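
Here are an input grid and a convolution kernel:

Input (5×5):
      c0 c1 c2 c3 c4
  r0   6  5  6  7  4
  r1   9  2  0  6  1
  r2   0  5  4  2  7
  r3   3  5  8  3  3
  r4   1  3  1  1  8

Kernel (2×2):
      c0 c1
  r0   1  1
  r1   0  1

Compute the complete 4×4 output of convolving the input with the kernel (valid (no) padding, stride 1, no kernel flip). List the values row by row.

Output[0,0]: The receptive field on the input at this output position is [6 5 / 9 2]. Elementwise product with the kernel and sum: 6·1 + 5·1 + 2·1.

13 11 19 12
16 6 8 14
10 17 9 12
11 14 12 14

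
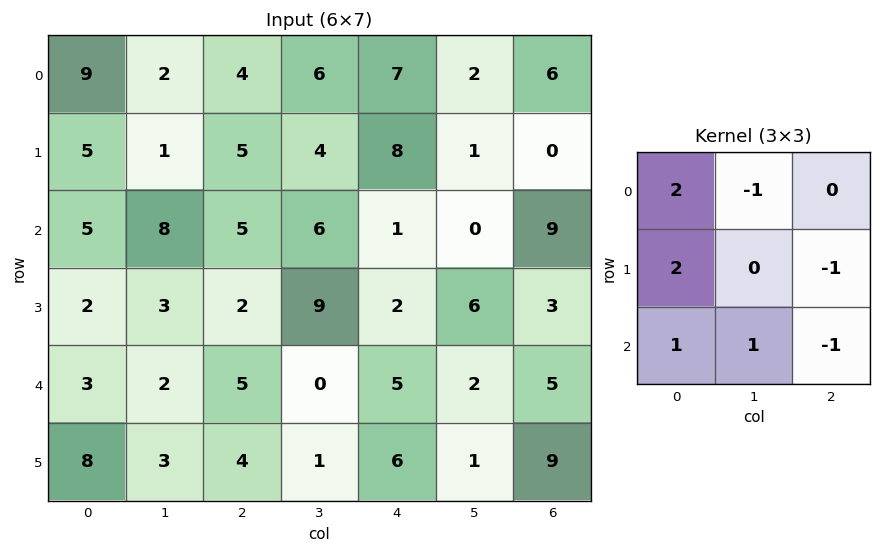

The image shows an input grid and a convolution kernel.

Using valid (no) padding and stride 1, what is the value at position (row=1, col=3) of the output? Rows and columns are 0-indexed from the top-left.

The receptive field on the input at this output position is [4 8 1 / 6 1 0 / 9 2 6]. Elementwise product with the kernel and sum: 4·2 + 8·-1 + 6·2 + 0·-1 + 9·1 + 2·1 + 6·-1.

17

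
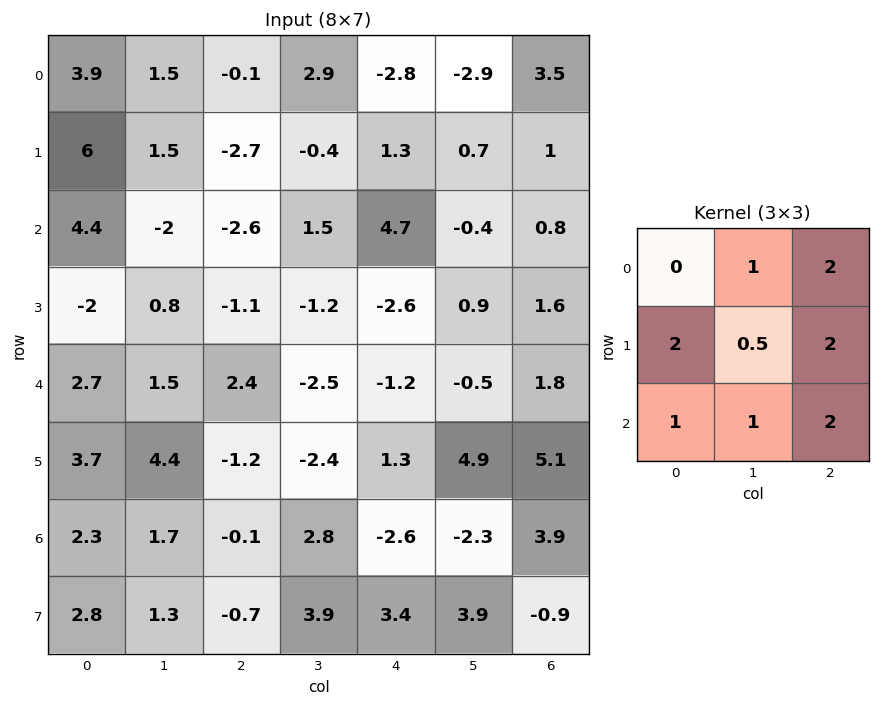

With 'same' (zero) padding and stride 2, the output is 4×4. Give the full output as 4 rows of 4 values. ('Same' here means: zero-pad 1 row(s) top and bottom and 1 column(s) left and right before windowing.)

Output[0,0]: The receptive field on the zero-padded input at this output position is [0 0 0 / 0 3.9 1.5 / 0 6 1.5]. Elementwise product with the kernel and sum: 0·1 + 0·2 + 0·2 + 3.9·0.5 + 1.5·2 + 0·1 + 6·1 + 1.5·2.
Output[0,1]: The receptive field on the zero-padded input at this output position is [0 0 0 / 1.5 -0.1 2.9 / 1.5 -2.7 -0.4]. Elementwise product with the kernel and sum: 0·1 + 0·2 + 1.5·2 + -0.1·0.5 + 2.9·2 + 1.5·1 + -2.7·1 + -0.4·2.

13.95 6.75 0.9 -2.35
6.8 -8.5 5.25 3.1
16.45 -5.9 1.3 11.5
22.45 11.35 25.9 5.45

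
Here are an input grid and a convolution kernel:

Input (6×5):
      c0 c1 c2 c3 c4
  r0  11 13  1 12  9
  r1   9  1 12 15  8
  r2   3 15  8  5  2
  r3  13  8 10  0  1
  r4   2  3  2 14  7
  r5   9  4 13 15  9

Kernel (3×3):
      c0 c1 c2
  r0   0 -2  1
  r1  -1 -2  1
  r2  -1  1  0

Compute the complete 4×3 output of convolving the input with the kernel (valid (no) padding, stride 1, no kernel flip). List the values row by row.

Output[0,0]: The receptive field on the input at this output position is [11 13 1 / 9 1 12 / 3 15 8]. Elementwise product with the kernel and sum: 13·-2 + 1·1 + 9·-1 + 1·-2 + 12·1 + 3·-1 + 15·1.

-12 -7 -52
-20 -33 -48
-40 -40 -5
-17 -4 -20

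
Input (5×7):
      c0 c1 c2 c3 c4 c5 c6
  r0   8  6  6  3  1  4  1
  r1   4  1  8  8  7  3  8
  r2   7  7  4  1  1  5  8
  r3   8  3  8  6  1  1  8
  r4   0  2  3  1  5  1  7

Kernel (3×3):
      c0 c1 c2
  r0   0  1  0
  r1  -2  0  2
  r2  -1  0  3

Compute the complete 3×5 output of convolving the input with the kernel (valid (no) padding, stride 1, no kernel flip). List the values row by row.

Output[0,0]: The receptive field on the input at this output position is [8 6 6 / 4 1 8 / 7 7 4]. Elementwise product with the kernel and sum: 6·1 + 4·-2 + 8·2 + 7·-1 + 4·3.

19 16 0 5 29
11 11 -3 12 40
16 11 -1 -7 35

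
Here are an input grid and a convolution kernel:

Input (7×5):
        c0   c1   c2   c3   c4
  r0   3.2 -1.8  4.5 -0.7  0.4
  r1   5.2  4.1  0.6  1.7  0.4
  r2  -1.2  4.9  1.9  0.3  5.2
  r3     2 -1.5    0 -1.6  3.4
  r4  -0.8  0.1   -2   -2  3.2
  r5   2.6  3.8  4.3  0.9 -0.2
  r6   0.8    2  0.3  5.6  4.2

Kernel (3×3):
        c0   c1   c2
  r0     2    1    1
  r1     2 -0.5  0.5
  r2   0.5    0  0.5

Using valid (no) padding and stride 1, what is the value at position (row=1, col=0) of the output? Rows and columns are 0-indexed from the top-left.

The receptive field on the input at this output position is [5.2 4.1 0.6 / -1.2 4.9 1.9 / 2 -1.5 0]. Elementwise product with the kernel and sum: 5.2·2 + 4.1·1 + 0.6·1 + -1.2·2 + 4.9·-0.5 + 1.9·0.5 + 2·0.5 + 0·0.5.

12.2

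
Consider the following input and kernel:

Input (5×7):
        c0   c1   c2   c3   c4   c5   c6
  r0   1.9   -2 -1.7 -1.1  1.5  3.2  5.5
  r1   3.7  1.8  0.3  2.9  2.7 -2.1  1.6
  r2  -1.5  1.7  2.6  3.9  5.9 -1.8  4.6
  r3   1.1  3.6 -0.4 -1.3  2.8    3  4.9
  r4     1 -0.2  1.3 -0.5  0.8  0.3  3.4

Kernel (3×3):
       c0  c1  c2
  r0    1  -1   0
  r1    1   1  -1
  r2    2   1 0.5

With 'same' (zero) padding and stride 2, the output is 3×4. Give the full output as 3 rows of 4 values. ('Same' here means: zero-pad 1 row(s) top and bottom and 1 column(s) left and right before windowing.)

Output[0,0]: The receptive field on the zero-padded input at this output position is [0 0 0 / 0 1.9 -2 / 0 3.7 1.8]. Elementwise product with the kernel and sum: 0·1 + 0·-1 + 0·1 + 1.9·1 + -2·-1 + 0·2 + 3.7·1 + 1.8·0.5.

8.5 2.75 4.65 6.1
-4 8.05 13.5 10
0.1 5.6 -4.1 1.8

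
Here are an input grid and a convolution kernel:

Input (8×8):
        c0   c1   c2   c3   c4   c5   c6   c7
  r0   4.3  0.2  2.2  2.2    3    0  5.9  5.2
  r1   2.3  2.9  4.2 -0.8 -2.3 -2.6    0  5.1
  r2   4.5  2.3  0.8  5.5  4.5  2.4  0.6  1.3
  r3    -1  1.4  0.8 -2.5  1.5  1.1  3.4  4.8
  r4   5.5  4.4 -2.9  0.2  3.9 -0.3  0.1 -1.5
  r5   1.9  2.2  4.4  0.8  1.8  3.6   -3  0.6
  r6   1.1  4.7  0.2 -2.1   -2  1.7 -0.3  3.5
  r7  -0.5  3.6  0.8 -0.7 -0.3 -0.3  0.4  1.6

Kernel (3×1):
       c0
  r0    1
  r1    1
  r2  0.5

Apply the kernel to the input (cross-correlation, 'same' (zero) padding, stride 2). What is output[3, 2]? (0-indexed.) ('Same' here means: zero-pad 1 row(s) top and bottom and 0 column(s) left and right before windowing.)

-0.35

The receptive field on the zero-padded input at this output position is [1.8 / -2 / -0.3]. Elementwise product with the kernel and sum: 1.8·1 + -2·1 + -0.3·0.5.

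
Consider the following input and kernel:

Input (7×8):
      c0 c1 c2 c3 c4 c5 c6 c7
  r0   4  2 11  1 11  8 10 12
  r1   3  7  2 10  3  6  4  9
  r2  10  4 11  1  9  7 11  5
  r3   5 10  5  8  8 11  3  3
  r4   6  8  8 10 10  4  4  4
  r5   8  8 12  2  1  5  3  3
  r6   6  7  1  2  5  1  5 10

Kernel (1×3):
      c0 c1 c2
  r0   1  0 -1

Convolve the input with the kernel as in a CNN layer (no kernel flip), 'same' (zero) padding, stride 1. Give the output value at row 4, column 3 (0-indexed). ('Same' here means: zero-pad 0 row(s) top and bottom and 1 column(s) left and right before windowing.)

-2

The receptive field on the zero-padded input at this output position is [8 10 10]. Elementwise product with the kernel and sum: 8·1 + 10·-1.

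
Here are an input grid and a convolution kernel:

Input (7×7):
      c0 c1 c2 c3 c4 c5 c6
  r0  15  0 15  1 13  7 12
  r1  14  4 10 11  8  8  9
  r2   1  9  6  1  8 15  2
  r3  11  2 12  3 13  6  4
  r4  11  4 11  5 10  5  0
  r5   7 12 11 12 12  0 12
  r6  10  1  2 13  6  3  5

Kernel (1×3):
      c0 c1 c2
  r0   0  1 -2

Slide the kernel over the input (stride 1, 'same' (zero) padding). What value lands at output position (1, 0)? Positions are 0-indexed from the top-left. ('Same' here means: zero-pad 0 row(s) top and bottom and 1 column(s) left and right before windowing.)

6

The receptive field on the zero-padded input at this output position is [0 14 4]. Elementwise product with the kernel and sum: 14·1 + 4·-2.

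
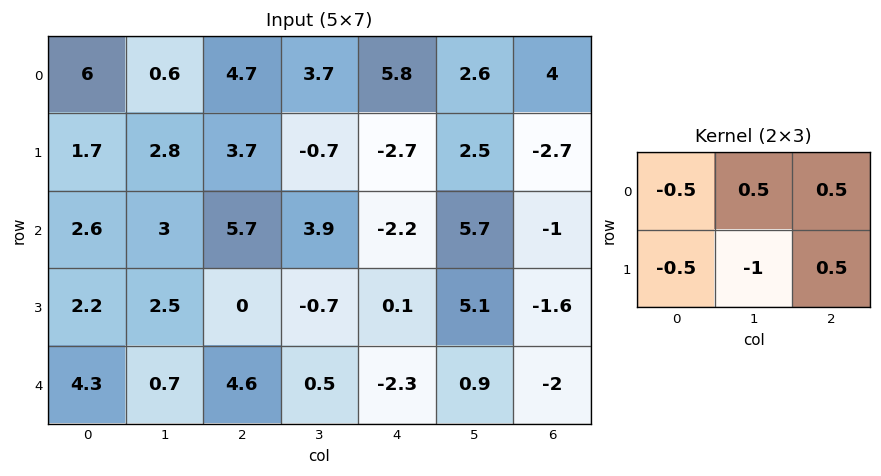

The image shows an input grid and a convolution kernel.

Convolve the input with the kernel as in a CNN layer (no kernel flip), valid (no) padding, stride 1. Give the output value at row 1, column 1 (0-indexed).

The receptive field on the input at this output position is [2.8 3.7 -0.7 / 3 5.7 3.9]. Elementwise product with the kernel and sum: 2.8·-0.5 + 3.7·0.5 + -0.7·0.5 + 3·-0.5 + 5.7·-1 + 3.9·0.5.

-5.15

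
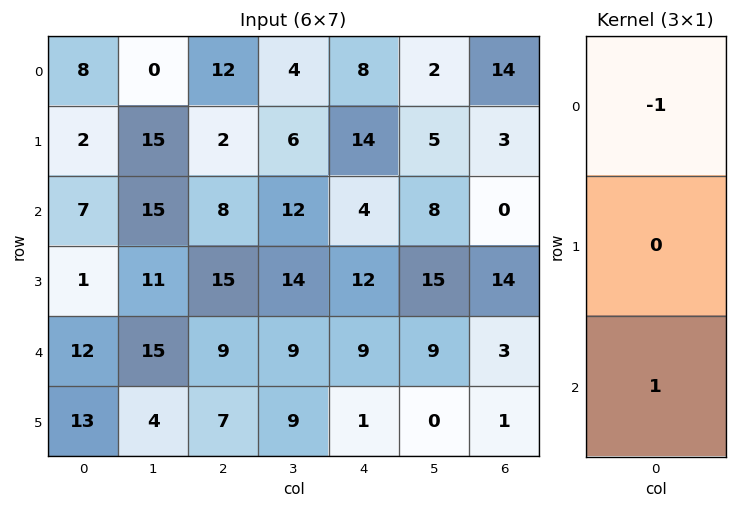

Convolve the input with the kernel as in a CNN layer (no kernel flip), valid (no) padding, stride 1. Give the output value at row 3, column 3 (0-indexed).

The receptive field on the input at this output position is [14 / 9 / 9]. Elementwise product with the kernel and sum: 14·-1 + 9·1.

-5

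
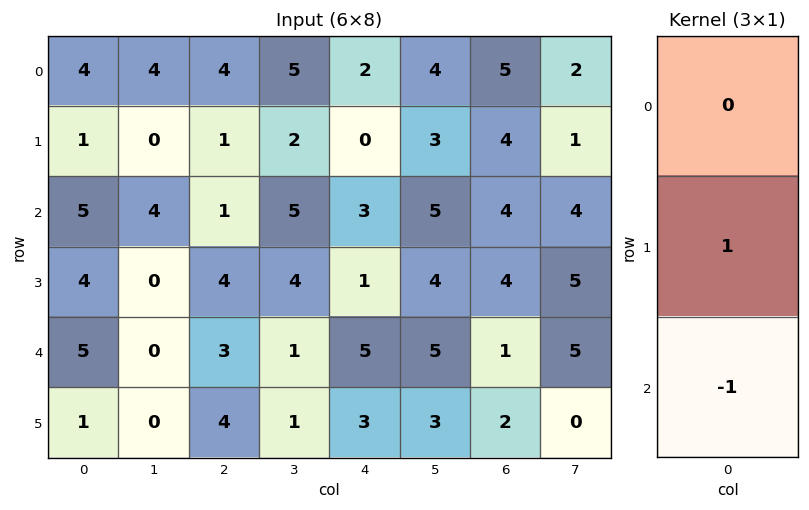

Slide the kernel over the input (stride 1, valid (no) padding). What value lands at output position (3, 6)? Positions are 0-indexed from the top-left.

The receptive field on the input at this output position is [4 / 1 / 2]. Elementwise product with the kernel and sum: 1·1 + 2·-1.

-1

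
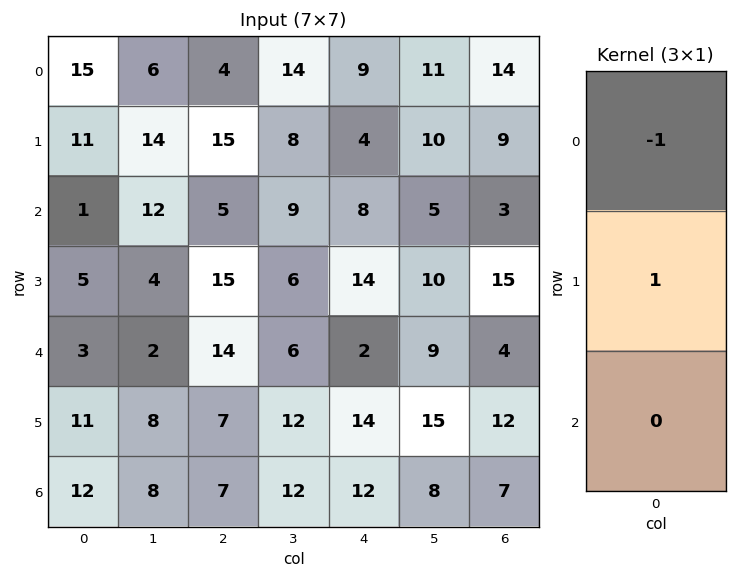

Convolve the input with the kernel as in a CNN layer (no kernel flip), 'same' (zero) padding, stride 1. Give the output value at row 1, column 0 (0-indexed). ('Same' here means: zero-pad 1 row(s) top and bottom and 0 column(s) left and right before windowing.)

-4

The receptive field on the zero-padded input at this output position is [15 / 11 / 1]. Elementwise product with the kernel and sum: 15·-1 + 11·1.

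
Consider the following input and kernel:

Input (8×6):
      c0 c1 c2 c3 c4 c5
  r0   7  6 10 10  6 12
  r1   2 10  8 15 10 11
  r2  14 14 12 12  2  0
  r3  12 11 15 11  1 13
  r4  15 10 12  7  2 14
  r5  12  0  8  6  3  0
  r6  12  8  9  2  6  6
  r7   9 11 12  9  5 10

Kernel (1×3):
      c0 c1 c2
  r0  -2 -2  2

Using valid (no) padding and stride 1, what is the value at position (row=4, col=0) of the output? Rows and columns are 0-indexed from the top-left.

-26

The receptive field on the input at this output position is [15 10 12]. Elementwise product with the kernel and sum: 15·-2 + 10·-2 + 12·2.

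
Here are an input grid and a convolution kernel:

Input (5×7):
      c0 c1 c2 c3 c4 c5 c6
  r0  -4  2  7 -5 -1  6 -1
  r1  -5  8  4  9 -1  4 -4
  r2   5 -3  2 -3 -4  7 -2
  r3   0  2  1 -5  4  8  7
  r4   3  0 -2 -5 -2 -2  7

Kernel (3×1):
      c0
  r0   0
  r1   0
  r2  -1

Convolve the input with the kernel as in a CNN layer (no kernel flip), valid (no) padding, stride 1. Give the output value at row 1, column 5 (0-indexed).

-8

The receptive field on the input at this output position is [4 / 7 / 8]. Elementwise product with the kernel and sum: 8·-1.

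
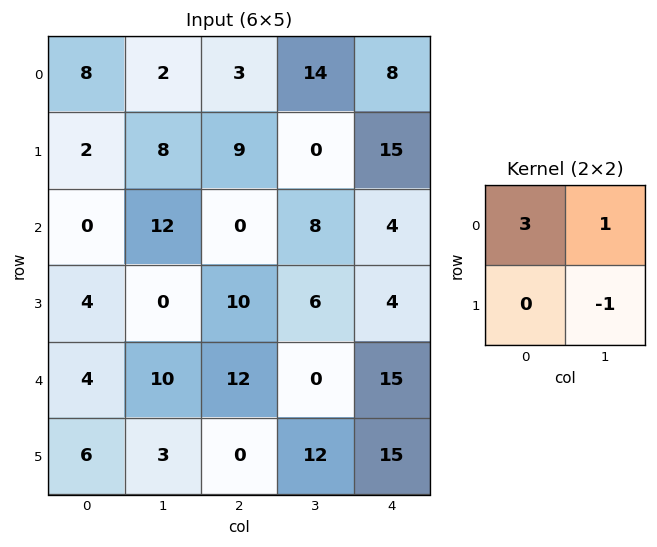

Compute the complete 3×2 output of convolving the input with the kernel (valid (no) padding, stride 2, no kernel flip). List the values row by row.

18 23
12 2
19 24

Output[0,0]: The receptive field on the input at this output position is [8 2 / 2 8]. Elementwise product with the kernel and sum: 8·3 + 2·1 + 8·-1.
Output[0,1]: The receptive field on the input at this output position is [3 14 / 9 0]. Elementwise product with the kernel and sum: 3·3 + 14·1 + 0·-1.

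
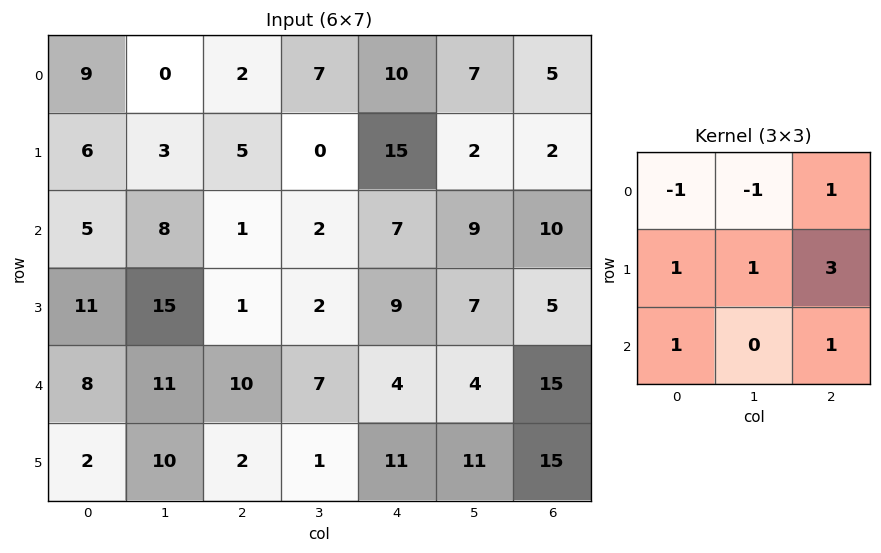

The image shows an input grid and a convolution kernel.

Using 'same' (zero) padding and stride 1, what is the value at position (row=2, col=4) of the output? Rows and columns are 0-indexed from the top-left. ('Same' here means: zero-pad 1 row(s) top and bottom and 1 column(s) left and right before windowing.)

The receptive field on the zero-padded input at this output position is [0 15 2 / 2 7 9 / 2 9 7]. Elementwise product with the kernel and sum: 0·-1 + 15·-1 + 2·1 + 2·1 + 7·1 + 9·3 + 2·1 + 7·1.

32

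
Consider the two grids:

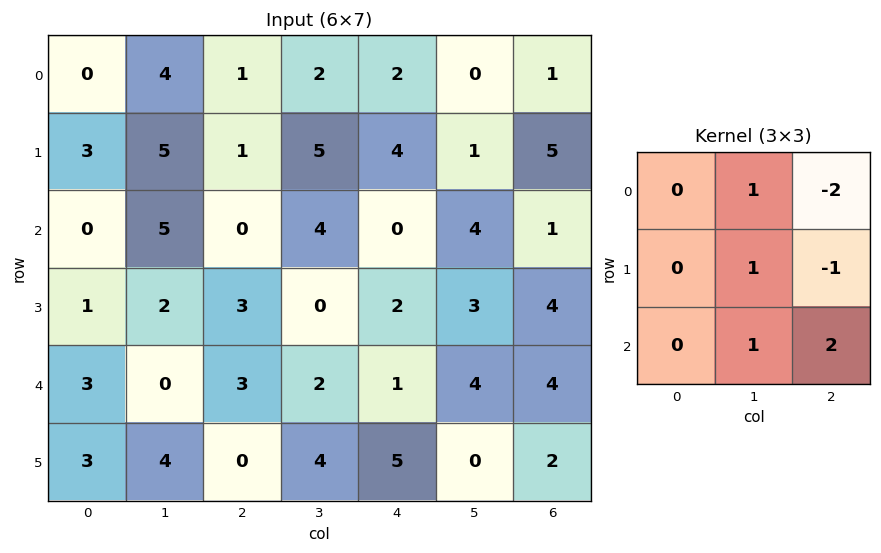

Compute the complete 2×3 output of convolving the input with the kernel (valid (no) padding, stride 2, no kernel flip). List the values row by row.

Output[0,0]: The receptive field on the input at this output position is [0 4 1 / 3 5 1 / 0 5 0]. Elementwise product with the kernel and sum: 4·1 + 1·-2 + 5·1 + 1·-1 + 5·1 + 0·2.

11 3 0
10 6 13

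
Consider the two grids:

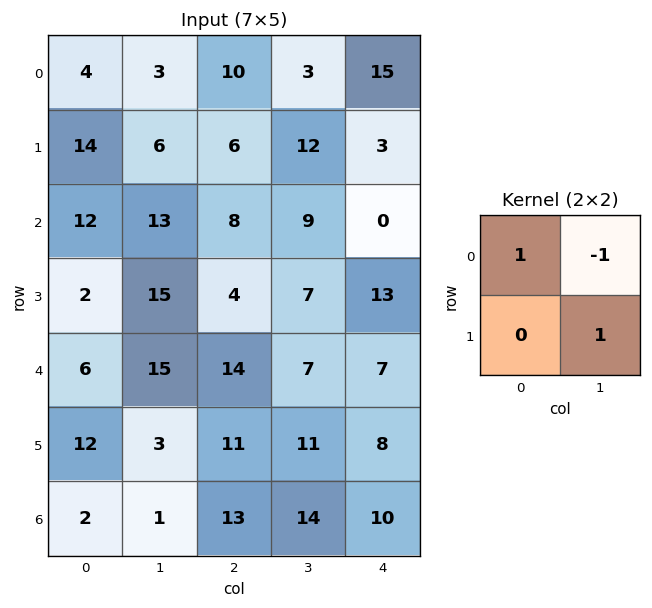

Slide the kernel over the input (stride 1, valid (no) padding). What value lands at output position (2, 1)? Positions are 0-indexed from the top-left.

9

The receptive field on the input at this output position is [13 8 / 15 4]. Elementwise product with the kernel and sum: 13·1 + 8·-1 + 4·1.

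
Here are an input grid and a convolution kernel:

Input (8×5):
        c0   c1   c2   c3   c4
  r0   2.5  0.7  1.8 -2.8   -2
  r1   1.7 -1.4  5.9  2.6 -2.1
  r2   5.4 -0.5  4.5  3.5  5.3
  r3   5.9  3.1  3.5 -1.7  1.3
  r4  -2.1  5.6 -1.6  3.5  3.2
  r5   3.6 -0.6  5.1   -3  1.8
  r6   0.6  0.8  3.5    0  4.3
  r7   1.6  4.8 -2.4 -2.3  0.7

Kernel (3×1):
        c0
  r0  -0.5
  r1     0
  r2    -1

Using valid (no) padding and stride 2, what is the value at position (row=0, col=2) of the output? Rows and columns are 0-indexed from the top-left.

-4.3

The receptive field on the input at this output position is [-2 / -2.1 / 5.3]. Elementwise product with the kernel and sum: -2·-0.5 + 5.3·-1.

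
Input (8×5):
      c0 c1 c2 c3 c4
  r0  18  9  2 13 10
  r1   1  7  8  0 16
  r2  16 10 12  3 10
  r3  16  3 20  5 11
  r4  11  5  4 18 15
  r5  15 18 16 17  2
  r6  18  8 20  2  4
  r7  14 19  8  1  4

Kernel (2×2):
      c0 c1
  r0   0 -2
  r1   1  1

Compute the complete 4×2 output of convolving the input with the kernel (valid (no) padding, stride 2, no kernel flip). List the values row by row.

-10 -18
-1 19
23 -3
17 5

Output[0,0]: The receptive field on the input at this output position is [18 9 / 1 7]. Elementwise product with the kernel and sum: 9·-2 + 1·1 + 7·1.
Output[0,1]: The receptive field on the input at this output position is [2 13 / 8 0]. Elementwise product with the kernel and sum: 13·-2 + 8·1 + 0·1.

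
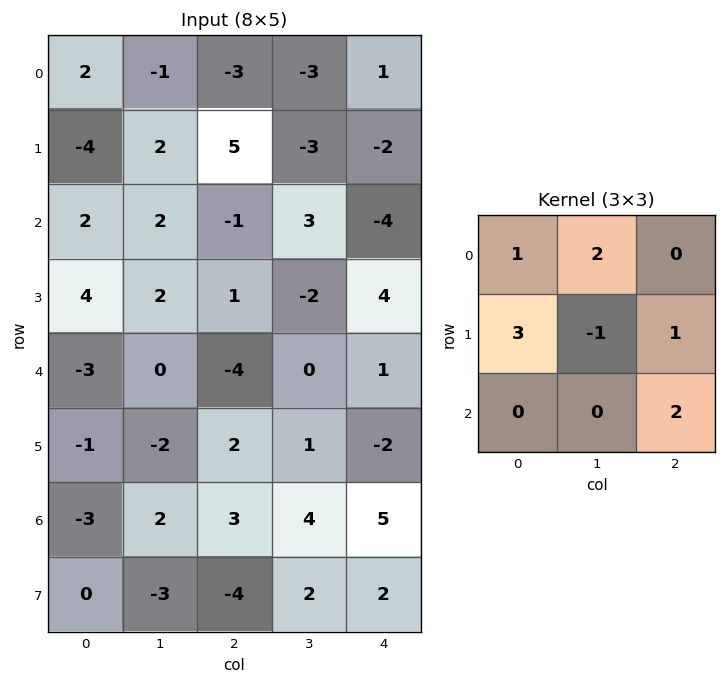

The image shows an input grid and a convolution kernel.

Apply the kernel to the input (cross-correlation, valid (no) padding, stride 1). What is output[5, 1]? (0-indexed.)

13

The receptive field on the input at this output position is [-2 2 1 / 2 3 4 / -3 -4 2]. Elementwise product with the kernel and sum: -2·1 + 2·2 + 2·3 + 3·-1 + 4·1 + 2·2.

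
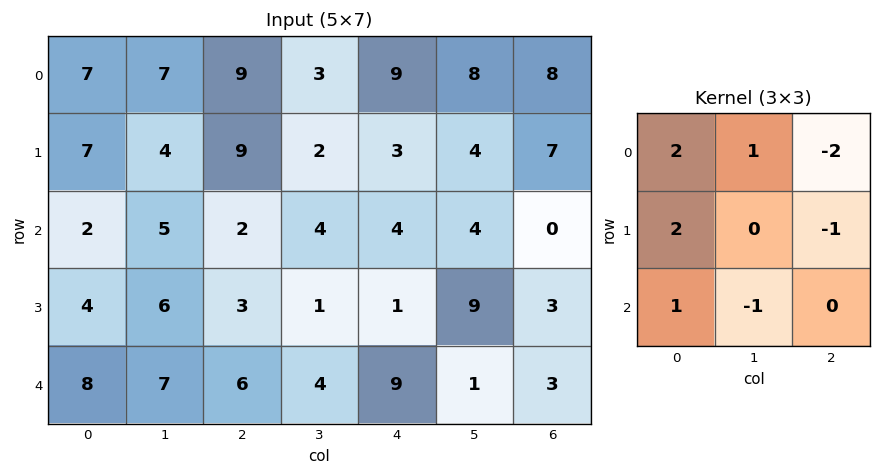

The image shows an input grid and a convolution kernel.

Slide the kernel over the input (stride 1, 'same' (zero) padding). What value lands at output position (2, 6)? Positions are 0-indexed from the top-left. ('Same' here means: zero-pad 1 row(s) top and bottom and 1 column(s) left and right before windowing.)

The receptive field on the zero-padded input at this output position is [4 7 0 / 4 0 0 / 9 3 0]. Elementwise product with the kernel and sum: 4·2 + 7·1 + 0·-2 + 4·2 + 0·-1 + 9·1 + 3·-1.

29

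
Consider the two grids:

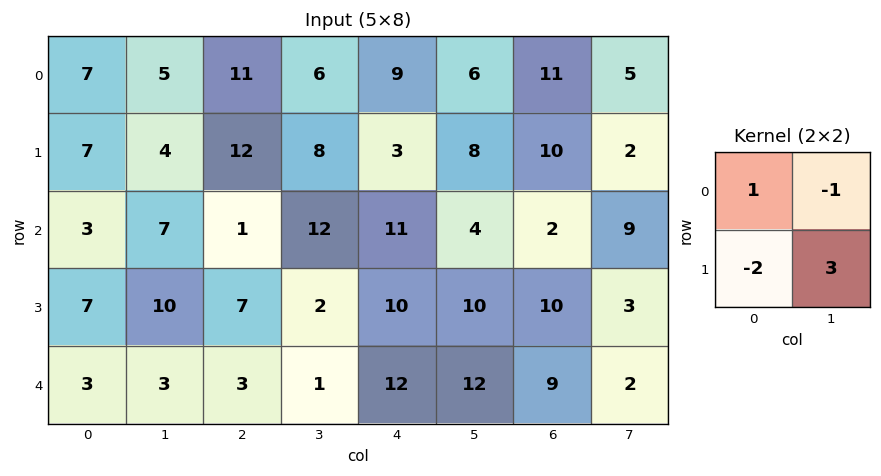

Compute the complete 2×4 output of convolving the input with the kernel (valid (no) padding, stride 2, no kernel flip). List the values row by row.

0 5 21 -8
12 -19 17 -18

Output[0,0]: The receptive field on the input at this output position is [7 5 / 7 4]. Elementwise product with the kernel and sum: 7·1 + 5·-1 + 7·-2 + 4·3.
Output[0,1]: The receptive field on the input at this output position is [11 6 / 12 8]. Elementwise product with the kernel and sum: 11·1 + 6·-1 + 12·-2 + 8·3.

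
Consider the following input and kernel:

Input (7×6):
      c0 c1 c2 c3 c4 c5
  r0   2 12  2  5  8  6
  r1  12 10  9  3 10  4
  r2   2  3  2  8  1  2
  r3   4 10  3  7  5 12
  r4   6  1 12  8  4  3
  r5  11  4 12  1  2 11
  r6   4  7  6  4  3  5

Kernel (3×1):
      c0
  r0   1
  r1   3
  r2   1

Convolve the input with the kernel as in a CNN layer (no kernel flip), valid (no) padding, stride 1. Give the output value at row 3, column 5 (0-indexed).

The receptive field on the input at this output position is [12 / 3 / 11]. Elementwise product with the kernel and sum: 12·1 + 3·3 + 11·1.

32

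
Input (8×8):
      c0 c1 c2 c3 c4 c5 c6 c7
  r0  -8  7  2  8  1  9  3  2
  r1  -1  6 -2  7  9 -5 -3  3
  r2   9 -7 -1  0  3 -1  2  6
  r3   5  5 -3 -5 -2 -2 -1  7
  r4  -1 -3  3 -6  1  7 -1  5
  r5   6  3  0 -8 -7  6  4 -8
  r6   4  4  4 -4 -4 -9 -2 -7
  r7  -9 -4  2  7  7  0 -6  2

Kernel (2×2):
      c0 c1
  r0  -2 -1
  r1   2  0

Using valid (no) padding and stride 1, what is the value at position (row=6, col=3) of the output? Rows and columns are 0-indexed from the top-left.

The receptive field on the input at this output position is [-4 -4 / 7 7]. Elementwise product with the kernel and sum: -4·-2 + -4·-1 + 7·2.

26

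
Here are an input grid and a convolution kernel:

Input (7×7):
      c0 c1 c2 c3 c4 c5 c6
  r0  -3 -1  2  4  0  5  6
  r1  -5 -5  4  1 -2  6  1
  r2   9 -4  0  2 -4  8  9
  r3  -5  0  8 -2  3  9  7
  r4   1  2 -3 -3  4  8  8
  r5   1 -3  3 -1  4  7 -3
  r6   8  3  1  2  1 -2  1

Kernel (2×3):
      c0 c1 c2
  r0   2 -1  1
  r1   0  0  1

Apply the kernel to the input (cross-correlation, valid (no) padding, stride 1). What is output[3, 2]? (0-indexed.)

The receptive field on the input at this output position is [8 -2 3 / -3 -3 4]. Elementwise product with the kernel and sum: 8·2 + -2·-1 + 3·1 + 4·1.

25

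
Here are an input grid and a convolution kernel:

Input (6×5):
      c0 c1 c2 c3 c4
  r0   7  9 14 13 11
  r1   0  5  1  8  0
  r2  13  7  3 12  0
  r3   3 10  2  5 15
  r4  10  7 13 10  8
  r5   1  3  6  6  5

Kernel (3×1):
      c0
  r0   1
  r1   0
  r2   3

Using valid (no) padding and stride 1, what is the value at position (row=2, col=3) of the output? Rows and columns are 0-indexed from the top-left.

The receptive field on the input at this output position is [12 / 5 / 10]. Elementwise product with the kernel and sum: 12·1 + 10·3.

42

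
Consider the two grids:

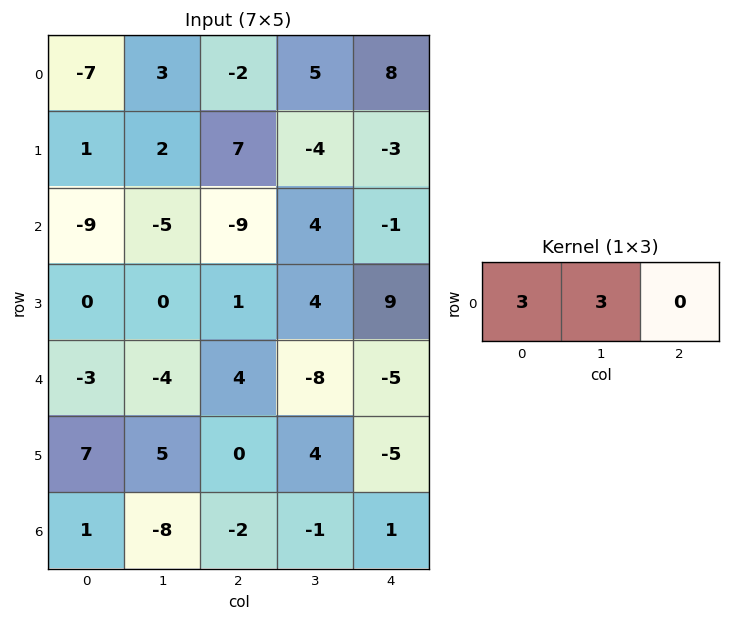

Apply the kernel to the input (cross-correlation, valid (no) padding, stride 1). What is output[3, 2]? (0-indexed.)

The receptive field on the input at this output position is [1 4 9]. Elementwise product with the kernel and sum: 1·3 + 4·3.

15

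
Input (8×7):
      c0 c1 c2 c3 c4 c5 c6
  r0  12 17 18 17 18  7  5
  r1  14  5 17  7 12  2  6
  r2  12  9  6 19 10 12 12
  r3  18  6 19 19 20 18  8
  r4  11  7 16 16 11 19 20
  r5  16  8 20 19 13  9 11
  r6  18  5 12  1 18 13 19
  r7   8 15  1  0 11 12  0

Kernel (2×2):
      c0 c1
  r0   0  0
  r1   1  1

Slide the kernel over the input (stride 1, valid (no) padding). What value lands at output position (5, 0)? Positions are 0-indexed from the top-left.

The receptive field on the input at this output position is [16 8 / 18 5]. Elementwise product with the kernel and sum: 18·1 + 5·1.

23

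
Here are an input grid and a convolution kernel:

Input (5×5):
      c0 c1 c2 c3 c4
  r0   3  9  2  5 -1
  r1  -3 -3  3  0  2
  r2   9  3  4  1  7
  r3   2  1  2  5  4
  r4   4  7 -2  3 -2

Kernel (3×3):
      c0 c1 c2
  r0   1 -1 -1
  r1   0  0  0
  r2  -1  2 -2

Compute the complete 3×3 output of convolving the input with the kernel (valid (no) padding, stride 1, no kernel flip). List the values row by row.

Output[0,0]: The receptive field on the input at this output position is [3 9 2 / -3 -3 3 / 9 3 4]. Elementwise product with the kernel and sum: 3·1 + 9·-1 + 2·-1 + 9·-1 + 3·2 + 4·-2.

-19 5 -18
-7 -13 1
16 -19 8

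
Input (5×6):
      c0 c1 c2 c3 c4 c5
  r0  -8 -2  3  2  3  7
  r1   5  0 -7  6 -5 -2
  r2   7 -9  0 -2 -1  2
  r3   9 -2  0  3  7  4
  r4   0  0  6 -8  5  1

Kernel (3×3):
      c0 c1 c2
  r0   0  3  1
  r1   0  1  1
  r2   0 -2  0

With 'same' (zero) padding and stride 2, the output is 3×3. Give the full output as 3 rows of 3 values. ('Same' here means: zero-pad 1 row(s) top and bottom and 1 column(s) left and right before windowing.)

Output[0,0]: The receptive field on the zero-padded input at this output position is [0 0 0 / 0 -8 -2 / 0 5 0]. Elementwise product with the kernel and sum: 0·3 + 0·1 + -8·1 + -2·1 + 5·-2.
Output[0,1]: The receptive field on the zero-padded input at this output position is [0 0 0 / -2 3 2 / 0 -7 6]. Elementwise product with the kernel and sum: 0·3 + 0·1 + 3·1 + 2·1 + -7·-2.

-20 19 20
-5 -17 -30
25 1 31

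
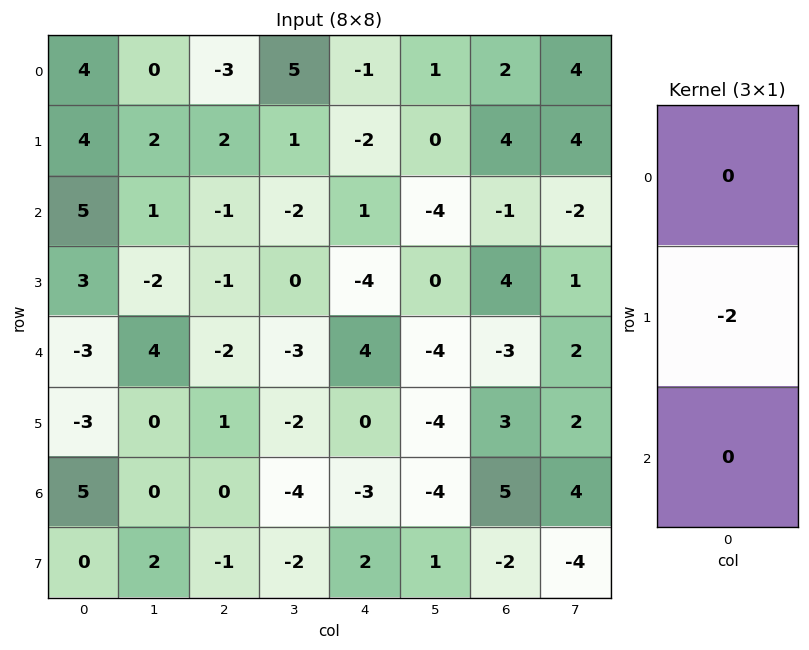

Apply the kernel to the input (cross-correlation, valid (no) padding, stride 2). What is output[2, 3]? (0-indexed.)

The receptive field on the input at this output position is [-3 / 3 / 5]. Elementwise product with the kernel and sum: 3·-2.

-6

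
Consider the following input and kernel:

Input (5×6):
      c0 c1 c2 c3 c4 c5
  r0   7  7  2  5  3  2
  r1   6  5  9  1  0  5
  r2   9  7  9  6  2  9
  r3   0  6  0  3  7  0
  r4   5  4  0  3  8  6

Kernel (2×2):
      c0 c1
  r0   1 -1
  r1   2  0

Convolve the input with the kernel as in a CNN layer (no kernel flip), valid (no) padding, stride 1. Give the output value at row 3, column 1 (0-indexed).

14

The receptive field on the input at this output position is [6 0 / 4 0]. Elementwise product with the kernel and sum: 6·1 + 0·-1 + 4·2.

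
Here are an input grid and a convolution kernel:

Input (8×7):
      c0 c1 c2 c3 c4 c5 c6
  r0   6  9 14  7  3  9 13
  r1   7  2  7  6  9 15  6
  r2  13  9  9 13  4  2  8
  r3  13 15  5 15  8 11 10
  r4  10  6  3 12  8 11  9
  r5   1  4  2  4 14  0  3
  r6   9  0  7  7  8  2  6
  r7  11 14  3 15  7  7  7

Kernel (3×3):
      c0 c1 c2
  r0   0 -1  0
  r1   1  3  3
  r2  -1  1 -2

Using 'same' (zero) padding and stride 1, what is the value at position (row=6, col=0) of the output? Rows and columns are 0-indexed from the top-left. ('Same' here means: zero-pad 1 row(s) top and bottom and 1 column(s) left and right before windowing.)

The receptive field on the zero-padded input at this output position is [0 1 4 / 0 9 0 / 0 11 14]. Elementwise product with the kernel and sum: 1·-1 + 0·1 + 9·3 + 0·3 + 0·-1 + 11·1 + 14·-2.

9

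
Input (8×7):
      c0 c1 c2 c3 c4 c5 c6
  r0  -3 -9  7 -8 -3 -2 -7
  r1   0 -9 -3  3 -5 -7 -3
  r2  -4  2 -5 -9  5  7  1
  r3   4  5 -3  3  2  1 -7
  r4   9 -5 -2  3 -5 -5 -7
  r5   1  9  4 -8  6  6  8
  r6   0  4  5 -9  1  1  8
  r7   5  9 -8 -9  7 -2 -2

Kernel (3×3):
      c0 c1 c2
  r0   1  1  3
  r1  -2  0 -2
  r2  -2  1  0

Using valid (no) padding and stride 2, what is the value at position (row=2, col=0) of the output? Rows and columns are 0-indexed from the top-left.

The receptive field on the input at this output position is [9 -5 -2 / 1 9 4 / 0 4 5]. Elementwise product with the kernel and sum: 9·1 + -5·1 + -2·3 + 1·-2 + 4·-2 + 0·-2 + 4·1.

-8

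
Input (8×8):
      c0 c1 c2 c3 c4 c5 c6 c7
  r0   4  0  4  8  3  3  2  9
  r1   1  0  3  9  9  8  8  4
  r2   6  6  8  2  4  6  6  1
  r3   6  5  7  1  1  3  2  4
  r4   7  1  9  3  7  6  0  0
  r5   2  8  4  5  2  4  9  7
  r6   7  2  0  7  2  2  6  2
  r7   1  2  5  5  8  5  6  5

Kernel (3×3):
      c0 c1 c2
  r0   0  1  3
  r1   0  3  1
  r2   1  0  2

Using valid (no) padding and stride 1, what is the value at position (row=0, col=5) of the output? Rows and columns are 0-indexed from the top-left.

65

The receptive field on the input at this output position is [3 2 9 / 8 8 4 / 6 6 1]. Elementwise product with the kernel and sum: 2·1 + 9·3 + 8·3 + 4·1 + 6·1 + 1·2.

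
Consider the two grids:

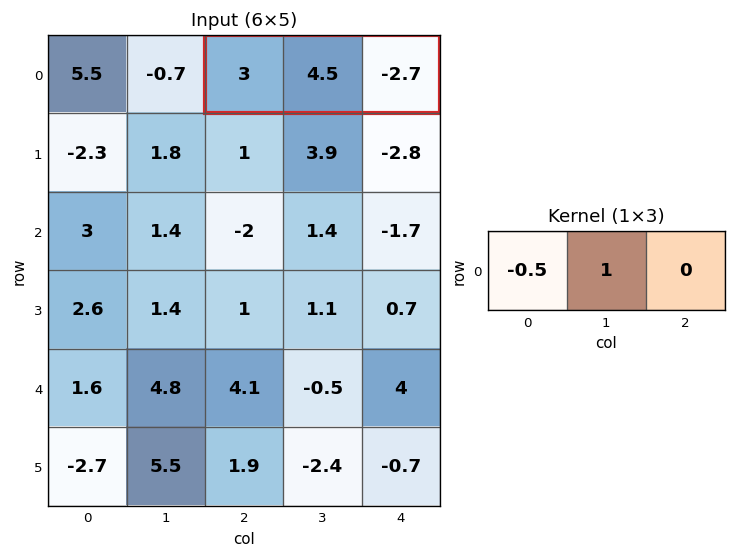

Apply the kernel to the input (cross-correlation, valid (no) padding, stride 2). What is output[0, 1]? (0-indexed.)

3

The receptive field on the input at this output position is [3 4.5 -2.7]. Elementwise product with the kernel and sum: 3·-0.5 + 4.5·1.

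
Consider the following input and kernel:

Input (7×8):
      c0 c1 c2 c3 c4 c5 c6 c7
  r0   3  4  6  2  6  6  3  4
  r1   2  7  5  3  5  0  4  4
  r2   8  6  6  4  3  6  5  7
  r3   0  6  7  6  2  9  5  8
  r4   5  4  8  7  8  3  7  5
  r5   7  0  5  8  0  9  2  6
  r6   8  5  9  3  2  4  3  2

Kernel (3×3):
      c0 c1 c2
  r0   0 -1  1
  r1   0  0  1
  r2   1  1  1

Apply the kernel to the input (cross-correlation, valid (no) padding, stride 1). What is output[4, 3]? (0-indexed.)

The receptive field on the input at this output position is [7 8 3 / 8 0 9 / 3 2 4]. Elementwise product with the kernel and sum: 8·-1 + 3·1 + 9·1 + 3·1 + 2·1 + 4·1.

13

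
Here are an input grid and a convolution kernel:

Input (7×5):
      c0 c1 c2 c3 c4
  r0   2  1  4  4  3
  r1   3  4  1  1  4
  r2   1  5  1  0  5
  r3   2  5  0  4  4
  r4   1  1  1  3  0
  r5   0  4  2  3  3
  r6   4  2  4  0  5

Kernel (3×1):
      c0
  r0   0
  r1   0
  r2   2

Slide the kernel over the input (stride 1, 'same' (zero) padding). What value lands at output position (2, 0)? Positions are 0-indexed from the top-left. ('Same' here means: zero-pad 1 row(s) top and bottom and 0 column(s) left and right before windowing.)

4

The receptive field on the zero-padded input at this output position is [3 / 1 / 2]. Elementwise product with the kernel and sum: 2·2.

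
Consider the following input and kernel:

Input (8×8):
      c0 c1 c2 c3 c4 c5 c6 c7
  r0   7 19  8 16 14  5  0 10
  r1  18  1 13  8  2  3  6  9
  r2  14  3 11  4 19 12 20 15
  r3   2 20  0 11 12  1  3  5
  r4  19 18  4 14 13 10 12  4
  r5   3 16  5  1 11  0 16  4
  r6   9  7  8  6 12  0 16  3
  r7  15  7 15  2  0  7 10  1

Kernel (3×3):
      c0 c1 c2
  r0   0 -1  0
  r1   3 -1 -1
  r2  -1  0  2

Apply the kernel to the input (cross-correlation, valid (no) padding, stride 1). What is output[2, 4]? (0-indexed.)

The receptive field on the input at this output position is [19 12 20 / 12 1 3 / 13 10 12]. Elementwise product with the kernel and sum: 12·-1 + 12·3 + 1·-1 + 3·-1 + 13·-1 + 12·2.

31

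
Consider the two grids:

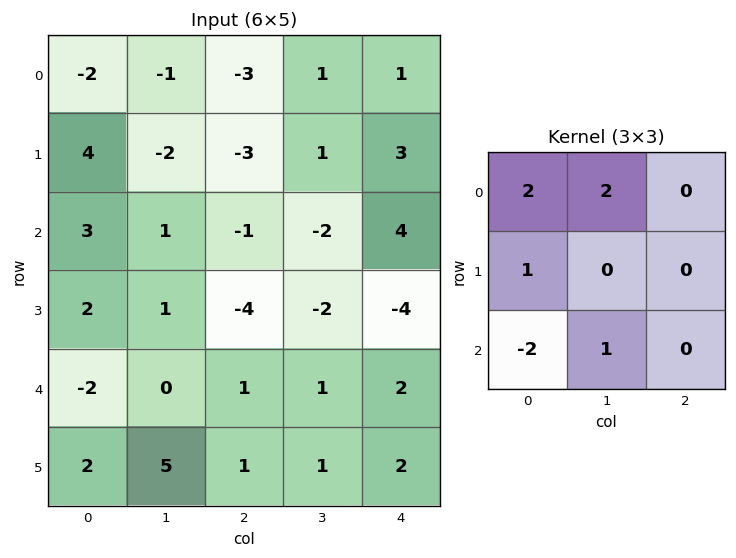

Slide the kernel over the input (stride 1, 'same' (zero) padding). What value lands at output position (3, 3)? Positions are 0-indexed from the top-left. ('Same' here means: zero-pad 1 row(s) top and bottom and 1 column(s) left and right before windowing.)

The receptive field on the zero-padded input at this output position is [-1 -2 4 / -4 -2 -4 / 1 1 2]. Elementwise product with the kernel and sum: -1·2 + -2·2 + -4·1 + 1·-2 + 1·1.

-11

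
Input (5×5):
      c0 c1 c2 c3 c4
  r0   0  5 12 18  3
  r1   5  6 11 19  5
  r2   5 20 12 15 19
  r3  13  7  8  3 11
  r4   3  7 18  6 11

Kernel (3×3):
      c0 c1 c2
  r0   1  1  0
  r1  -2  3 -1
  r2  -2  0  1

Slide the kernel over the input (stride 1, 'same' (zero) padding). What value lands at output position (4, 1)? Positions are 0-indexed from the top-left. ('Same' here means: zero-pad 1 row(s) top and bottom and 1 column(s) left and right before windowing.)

17

The receptive field on the zero-padded input at this output position is [13 7 8 / 3 7 18 / 0 0 0]. Elementwise product with the kernel and sum: 13·1 + 7·1 + 3·-2 + 7·3 + 18·-1 + 0·-2 + 0·1.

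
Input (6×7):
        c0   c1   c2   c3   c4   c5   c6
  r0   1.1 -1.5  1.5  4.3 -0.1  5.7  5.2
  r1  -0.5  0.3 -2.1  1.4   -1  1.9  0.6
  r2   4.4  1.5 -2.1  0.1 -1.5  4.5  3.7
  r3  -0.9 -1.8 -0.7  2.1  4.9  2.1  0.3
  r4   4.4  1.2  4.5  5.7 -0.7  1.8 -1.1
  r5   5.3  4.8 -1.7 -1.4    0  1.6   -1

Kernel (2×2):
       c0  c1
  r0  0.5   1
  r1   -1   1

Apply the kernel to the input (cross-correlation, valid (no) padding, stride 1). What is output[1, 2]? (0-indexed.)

The receptive field on the input at this output position is [-2.1 1.4 / -2.1 0.1]. Elementwise product with the kernel and sum: -2.1·0.5 + 1.4·1 + -2.1·-1 + 0.1·1.

2.55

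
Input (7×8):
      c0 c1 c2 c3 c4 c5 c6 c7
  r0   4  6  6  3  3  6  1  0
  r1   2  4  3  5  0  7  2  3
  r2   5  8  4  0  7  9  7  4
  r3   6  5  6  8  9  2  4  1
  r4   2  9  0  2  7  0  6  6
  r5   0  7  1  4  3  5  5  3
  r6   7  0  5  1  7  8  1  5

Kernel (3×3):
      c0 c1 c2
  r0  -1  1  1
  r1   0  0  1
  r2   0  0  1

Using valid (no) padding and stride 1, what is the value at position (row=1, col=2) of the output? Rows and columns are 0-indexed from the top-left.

The receptive field on the input at this output position is [3 5 0 / 4 0 7 / 6 8 9]. Elementwise product with the kernel and sum: 3·-1 + 5·1 + 0·1 + 7·1 + 9·1.

18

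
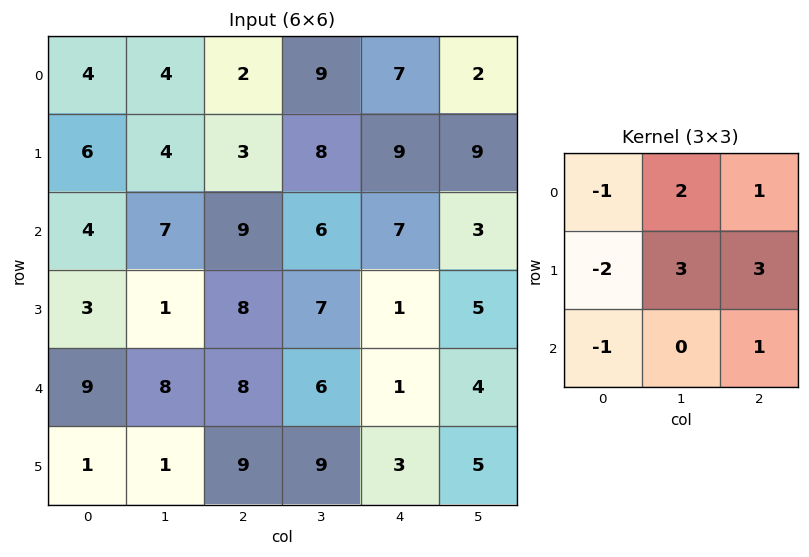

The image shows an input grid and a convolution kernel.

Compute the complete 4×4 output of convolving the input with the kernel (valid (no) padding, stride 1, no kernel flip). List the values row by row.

20 33 66 42
50 47 36 35
39 58 11 13
45 56 6 -1

Output[0,0]: The receptive field on the input at this output position is [4 4 2 / 6 4 3 / 4 7 9]. Elementwise product with the kernel and sum: 4·-1 + 4·2 + 2·1 + 6·-2 + 4·3 + 3·3 + 4·-1 + 9·1.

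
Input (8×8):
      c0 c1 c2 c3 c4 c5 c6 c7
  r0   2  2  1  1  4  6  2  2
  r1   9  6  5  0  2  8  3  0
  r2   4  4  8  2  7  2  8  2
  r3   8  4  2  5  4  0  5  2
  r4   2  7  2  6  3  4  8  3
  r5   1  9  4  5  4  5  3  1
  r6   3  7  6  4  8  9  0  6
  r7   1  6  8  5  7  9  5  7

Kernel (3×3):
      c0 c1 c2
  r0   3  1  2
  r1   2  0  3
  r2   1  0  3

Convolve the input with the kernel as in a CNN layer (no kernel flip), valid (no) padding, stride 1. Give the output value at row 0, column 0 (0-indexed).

71

The receptive field on the input at this output position is [2 2 1 / 9 6 5 / 4 4 8]. Elementwise product with the kernel and sum: 2·3 + 2·1 + 1·2 + 9·2 + 5·3 + 4·1 + 8·3.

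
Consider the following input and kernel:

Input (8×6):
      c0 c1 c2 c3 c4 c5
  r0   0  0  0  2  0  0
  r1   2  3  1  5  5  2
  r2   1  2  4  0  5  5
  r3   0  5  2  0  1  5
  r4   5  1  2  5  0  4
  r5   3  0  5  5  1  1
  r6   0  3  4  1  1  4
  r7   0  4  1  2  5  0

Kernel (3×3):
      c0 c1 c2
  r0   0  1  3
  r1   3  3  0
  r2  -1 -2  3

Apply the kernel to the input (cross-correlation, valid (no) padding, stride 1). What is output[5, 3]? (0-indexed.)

The receptive field on the input at this output position is [5 1 1 / 1 1 4 / 2 5 0]. Elementwise product with the kernel and sum: 1·1 + 1·3 + 1·3 + 1·3 + 2·-1 + 5·-2 + 0·3.

-2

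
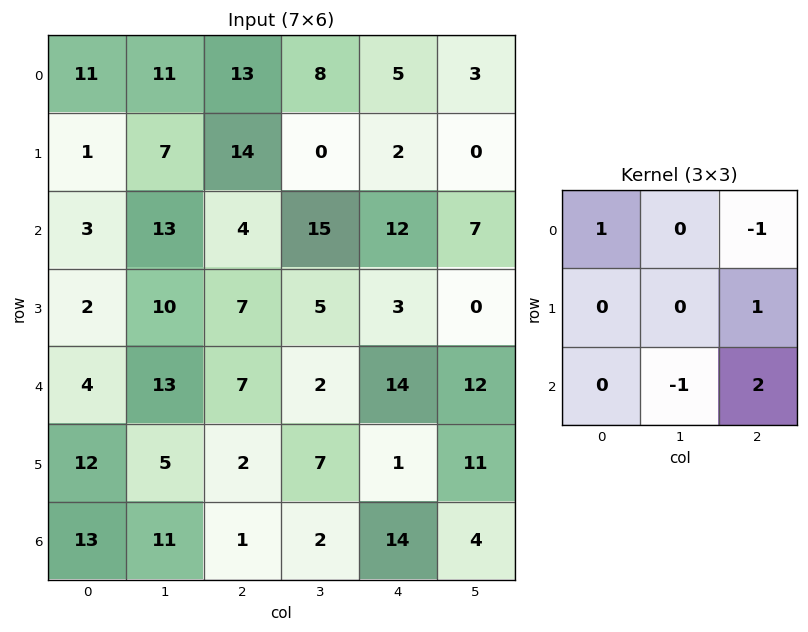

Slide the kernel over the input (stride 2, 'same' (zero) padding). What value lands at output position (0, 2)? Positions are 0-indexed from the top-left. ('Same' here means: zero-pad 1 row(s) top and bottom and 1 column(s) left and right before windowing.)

1

The receptive field on the zero-padded input at this output position is [0 0 0 / 8 5 3 / 0 2 0]. Elementwise product with the kernel and sum: 0·1 + 0·-1 + 3·1 + 2·-1 + 0·2.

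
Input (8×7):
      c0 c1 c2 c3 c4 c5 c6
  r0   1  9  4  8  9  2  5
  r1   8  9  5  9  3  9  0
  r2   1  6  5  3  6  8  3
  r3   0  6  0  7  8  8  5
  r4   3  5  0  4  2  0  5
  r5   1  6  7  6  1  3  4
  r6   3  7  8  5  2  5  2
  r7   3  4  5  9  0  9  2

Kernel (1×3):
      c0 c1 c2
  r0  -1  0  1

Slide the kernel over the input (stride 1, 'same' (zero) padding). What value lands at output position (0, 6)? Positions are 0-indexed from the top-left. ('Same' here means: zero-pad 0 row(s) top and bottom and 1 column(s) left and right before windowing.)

The receptive field on the zero-padded input at this output position is [2 5 0]. Elementwise product with the kernel and sum: 2·-1 + 0·1.

-2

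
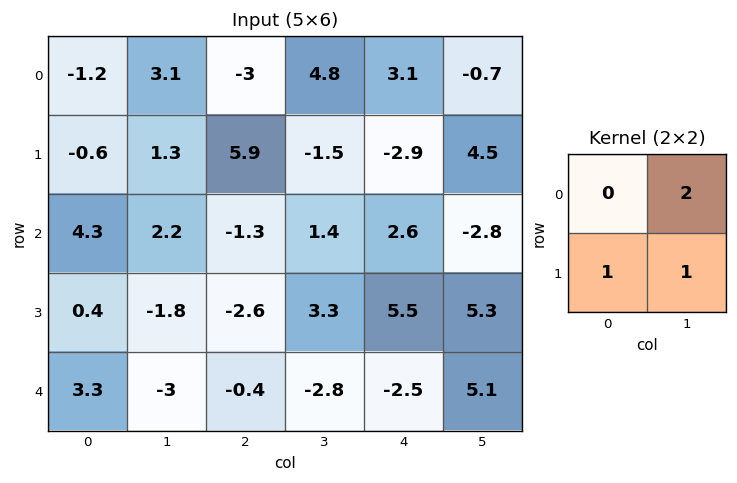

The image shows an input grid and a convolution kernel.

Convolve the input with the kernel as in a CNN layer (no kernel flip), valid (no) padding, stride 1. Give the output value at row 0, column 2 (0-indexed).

The receptive field on the input at this output position is [-3 4.8 / 5.9 -1.5]. Elementwise product with the kernel and sum: 4.8·2 + 5.9·1 + -1.5·1.

14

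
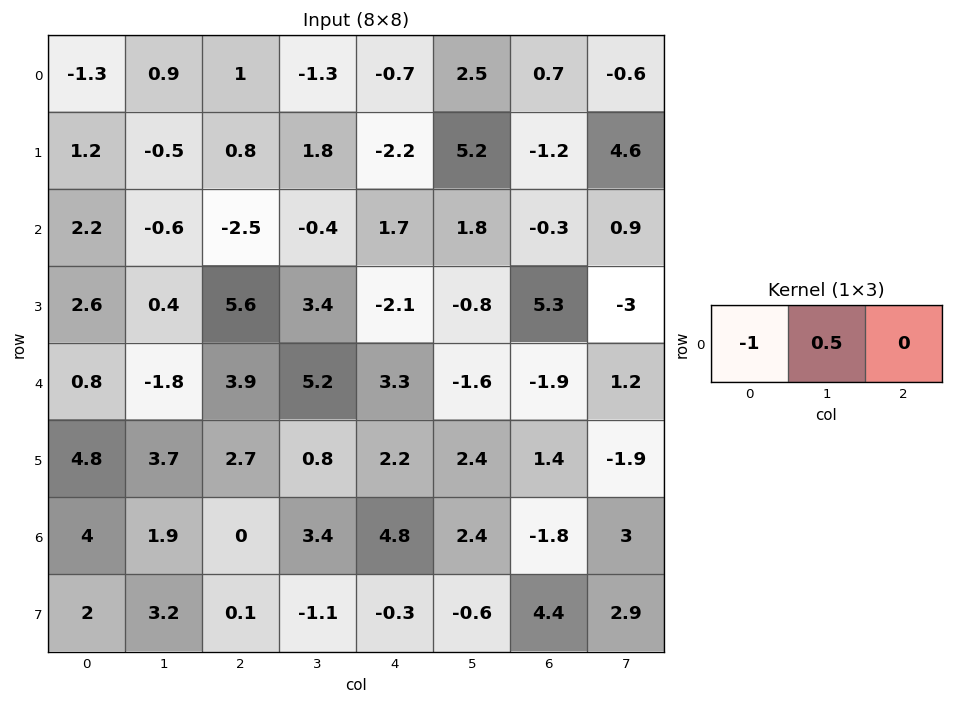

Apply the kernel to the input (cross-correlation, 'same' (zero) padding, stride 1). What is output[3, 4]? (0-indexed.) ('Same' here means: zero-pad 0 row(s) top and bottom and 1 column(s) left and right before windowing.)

The receptive field on the zero-padded input at this output position is [3.4 -2.1 -0.8]. Elementwise product with the kernel and sum: 3.4·-1 + -2.1·0.5.

-4.45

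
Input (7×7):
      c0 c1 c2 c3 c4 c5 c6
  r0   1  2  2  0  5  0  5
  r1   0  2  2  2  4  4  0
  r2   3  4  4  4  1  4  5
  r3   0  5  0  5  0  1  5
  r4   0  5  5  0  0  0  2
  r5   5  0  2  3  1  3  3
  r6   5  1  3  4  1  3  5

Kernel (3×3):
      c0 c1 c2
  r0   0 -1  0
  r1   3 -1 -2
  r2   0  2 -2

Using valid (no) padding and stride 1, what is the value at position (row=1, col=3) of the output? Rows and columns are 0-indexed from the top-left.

The receptive field on the input at this output position is [2 4 4 / 4 1 4 / 5 0 1]. Elementwise product with the kernel and sum: 4·-1 + 4·3 + 1·-1 + 4·-2 + 0·2 + 1·-2.

-3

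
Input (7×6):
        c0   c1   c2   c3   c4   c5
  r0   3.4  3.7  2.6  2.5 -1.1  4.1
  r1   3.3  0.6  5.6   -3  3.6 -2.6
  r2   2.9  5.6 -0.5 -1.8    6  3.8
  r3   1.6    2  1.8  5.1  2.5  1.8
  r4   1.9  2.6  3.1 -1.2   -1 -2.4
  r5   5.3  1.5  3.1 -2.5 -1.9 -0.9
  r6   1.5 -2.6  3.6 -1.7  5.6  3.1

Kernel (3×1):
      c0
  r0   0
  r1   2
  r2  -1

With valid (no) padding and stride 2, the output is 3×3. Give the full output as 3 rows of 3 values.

3.7 11.7 1.2
1.3 0.5 6
9.1 2.6 -9.4

Output[0,0]: The receptive field on the input at this output position is [3.4 / 3.3 / 2.9]. Elementwise product with the kernel and sum: 3.3·2 + 2.9·-1.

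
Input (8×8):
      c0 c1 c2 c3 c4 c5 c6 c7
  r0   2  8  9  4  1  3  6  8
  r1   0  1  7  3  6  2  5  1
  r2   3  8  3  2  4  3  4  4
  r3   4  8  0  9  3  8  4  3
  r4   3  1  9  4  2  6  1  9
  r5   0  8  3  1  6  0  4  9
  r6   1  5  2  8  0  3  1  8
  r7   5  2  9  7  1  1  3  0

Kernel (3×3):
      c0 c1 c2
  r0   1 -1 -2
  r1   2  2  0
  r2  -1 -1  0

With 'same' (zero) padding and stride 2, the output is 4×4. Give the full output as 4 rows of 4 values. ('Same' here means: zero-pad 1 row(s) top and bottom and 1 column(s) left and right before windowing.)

Output[0,0]: The receptive field on the zero-padded input at this output position is [0 0 0 / 0 2 8 / 0 0 1]. Elementwise product with the kernel and sum: 0·1 + 0·-1 + 0·-2 + 0·2 + 2·2 + 0·-1 + 0·-1.
Output[0,1]: The receptive field on the zero-padded input at this output position is [0 0 0 / 8 9 4 / 1 7 3]. Elementwise product with the kernel and sum: 0·1 + 0·-1 + 0·-2 + 8·2 + 9·2 + 1·-1 + 7·-1.

4 26 1 11
0 2 -7 -3
-14 -1 -5 8
-19 6 3 -18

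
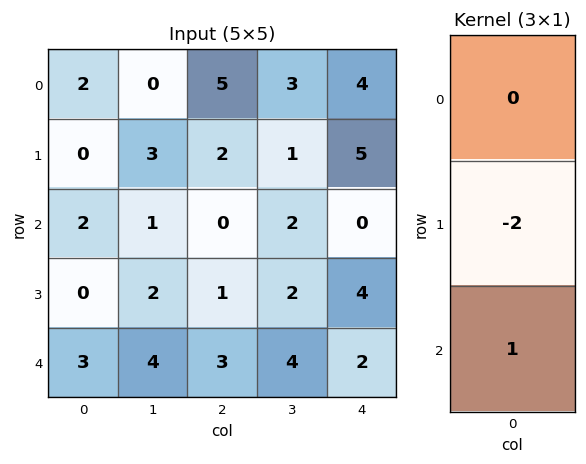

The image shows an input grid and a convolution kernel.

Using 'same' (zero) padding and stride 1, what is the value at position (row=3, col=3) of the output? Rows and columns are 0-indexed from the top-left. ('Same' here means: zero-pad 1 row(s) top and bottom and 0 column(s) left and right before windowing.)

0

The receptive field on the zero-padded input at this output position is [2 / 2 / 4]. Elementwise product with the kernel and sum: 2·-2 + 4·1.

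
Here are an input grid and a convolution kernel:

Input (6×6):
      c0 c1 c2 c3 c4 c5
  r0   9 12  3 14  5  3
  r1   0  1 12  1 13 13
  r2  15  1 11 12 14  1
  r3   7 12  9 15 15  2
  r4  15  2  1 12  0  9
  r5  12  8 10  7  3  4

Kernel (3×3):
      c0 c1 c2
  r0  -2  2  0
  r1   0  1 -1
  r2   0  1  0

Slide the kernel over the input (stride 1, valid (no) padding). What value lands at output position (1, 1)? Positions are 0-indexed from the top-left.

30

The receptive field on the input at this output position is [1 12 1 / 1 11 12 / 12 9 15]. Elementwise product with the kernel and sum: 1·-2 + 12·2 + 11·1 + 12·-1 + 9·1.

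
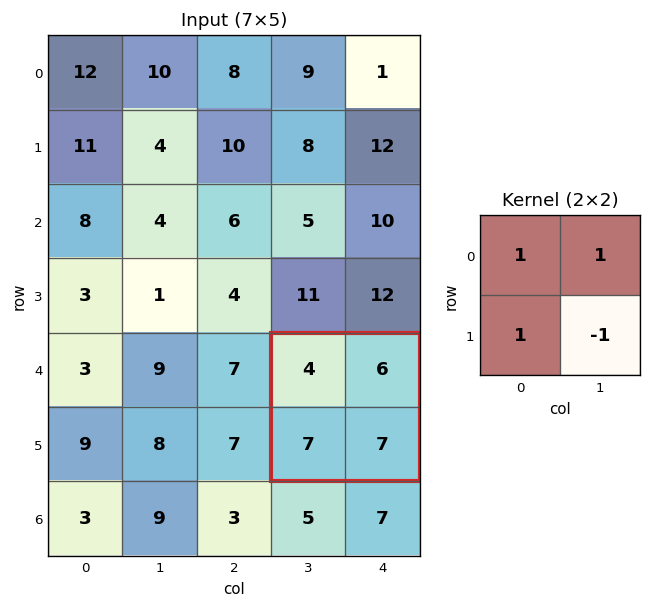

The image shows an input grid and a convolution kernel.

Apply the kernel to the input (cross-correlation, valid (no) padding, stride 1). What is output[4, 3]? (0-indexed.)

10

The receptive field on the input at this output position is [4 6 / 7 7]. Elementwise product with the kernel and sum: 4·1 + 6·1 + 7·1 + 7·-1.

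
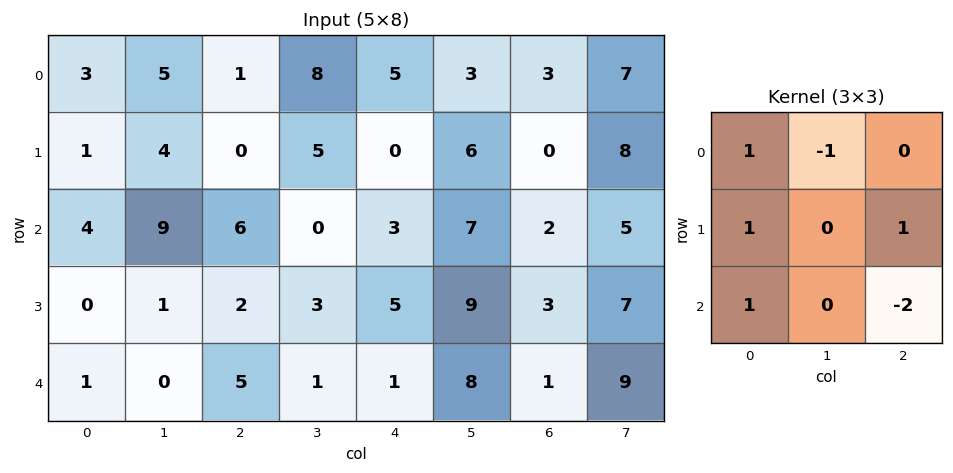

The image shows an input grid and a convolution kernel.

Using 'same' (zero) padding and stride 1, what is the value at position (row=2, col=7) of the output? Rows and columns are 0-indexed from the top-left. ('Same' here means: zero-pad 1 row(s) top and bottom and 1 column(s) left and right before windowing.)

-3

The receptive field on the zero-padded input at this output position is [0 8 0 / 2 5 0 / 3 7 0]. Elementwise product with the kernel and sum: 0·1 + 8·-1 + 2·1 + 0·1 + 3·1 + 0·-2.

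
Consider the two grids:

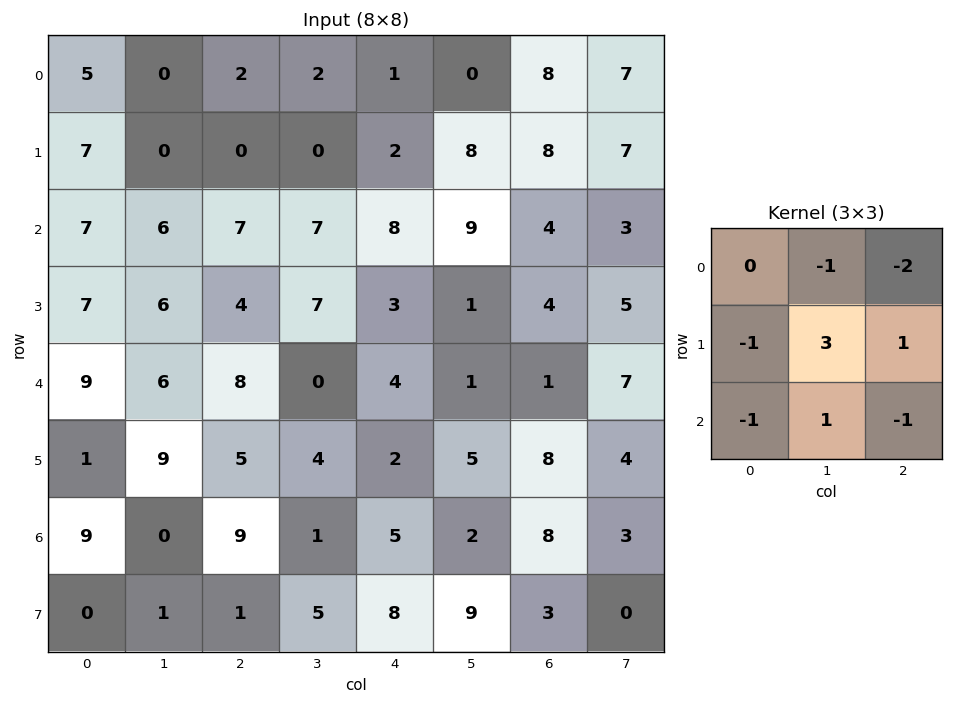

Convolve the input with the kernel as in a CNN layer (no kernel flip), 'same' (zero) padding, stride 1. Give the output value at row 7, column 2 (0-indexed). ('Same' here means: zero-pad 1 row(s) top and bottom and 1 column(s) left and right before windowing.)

The receptive field on the zero-padded input at this output position is [0 9 1 / 1 1 5 / 0 0 0]. Elementwise product with the kernel and sum: 9·-1 + 1·-2 + 1·-1 + 1·3 + 5·1 + 0·-1 + 0·1 + 0·-1.

-4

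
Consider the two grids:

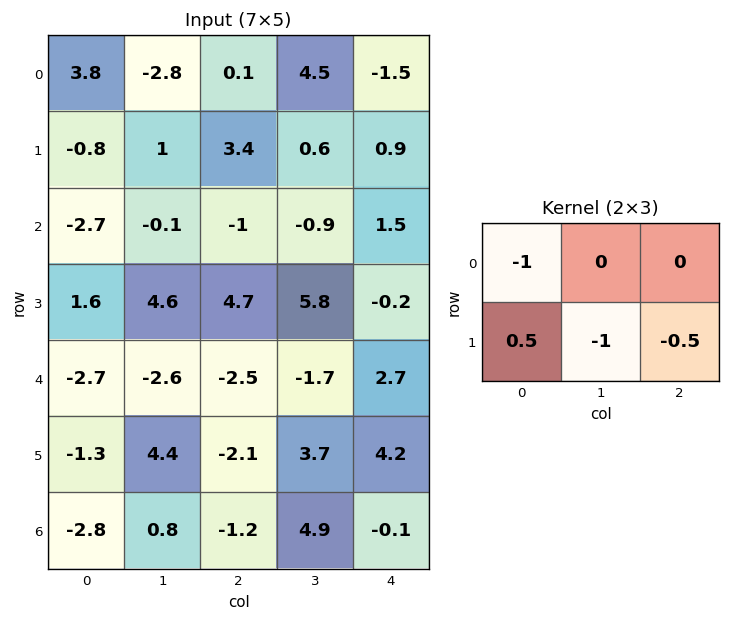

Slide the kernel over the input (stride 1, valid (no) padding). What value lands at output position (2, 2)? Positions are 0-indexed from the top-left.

The receptive field on the input at this output position is [-1 -0.9 1.5 / 4.7 5.8 -0.2]. Elementwise product with the kernel and sum: -1·-1 + 4.7·0.5 + 5.8·-1 + -0.2·-0.5.

-2.35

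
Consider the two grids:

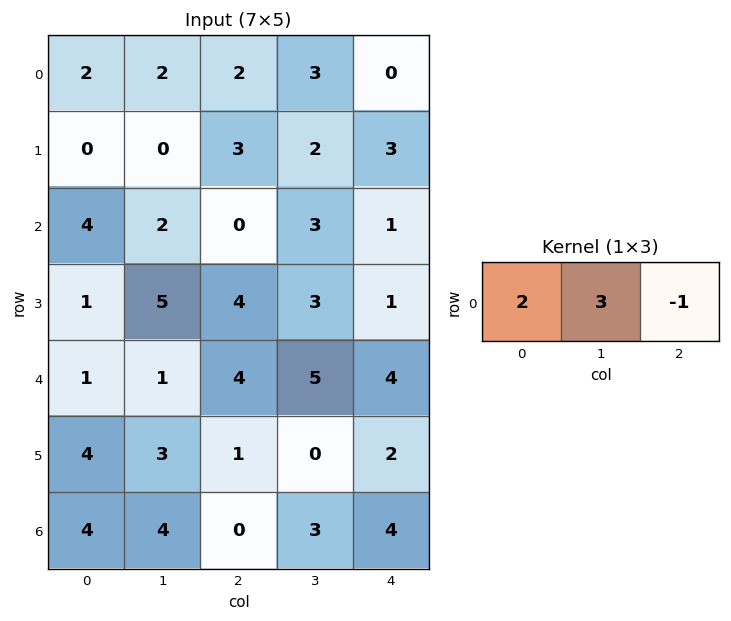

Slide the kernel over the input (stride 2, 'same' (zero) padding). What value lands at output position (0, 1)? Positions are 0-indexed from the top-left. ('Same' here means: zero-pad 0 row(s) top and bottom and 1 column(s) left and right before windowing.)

7

The receptive field on the zero-padded input at this output position is [2 2 3]. Elementwise product with the kernel and sum: 2·2 + 2·3 + 3·-1.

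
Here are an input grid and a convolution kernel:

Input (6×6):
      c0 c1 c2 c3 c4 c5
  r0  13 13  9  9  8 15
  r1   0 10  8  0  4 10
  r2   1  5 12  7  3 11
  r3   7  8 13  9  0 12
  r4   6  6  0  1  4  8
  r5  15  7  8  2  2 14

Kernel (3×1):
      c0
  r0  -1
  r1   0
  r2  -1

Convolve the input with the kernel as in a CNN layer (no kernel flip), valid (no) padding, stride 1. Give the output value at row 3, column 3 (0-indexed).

-11

The receptive field on the input at this output position is [9 / 1 / 2]. Elementwise product with the kernel and sum: 9·-1 + 2·-1.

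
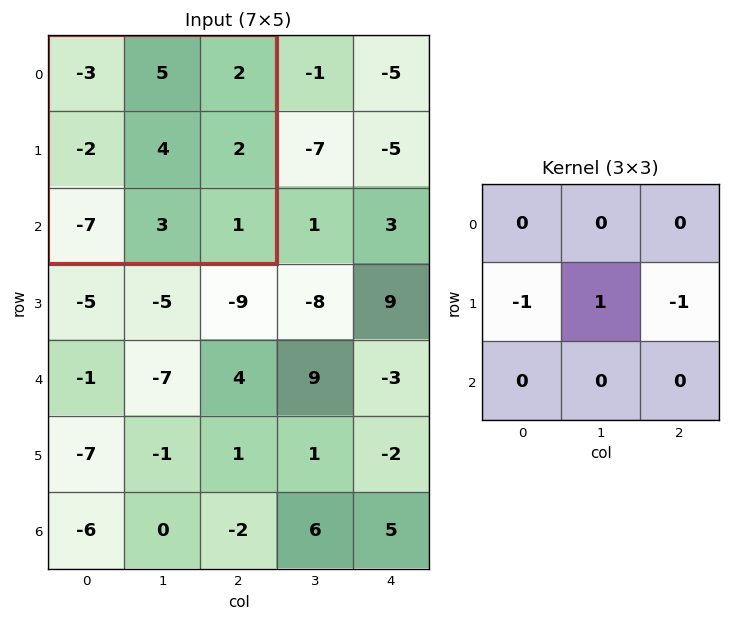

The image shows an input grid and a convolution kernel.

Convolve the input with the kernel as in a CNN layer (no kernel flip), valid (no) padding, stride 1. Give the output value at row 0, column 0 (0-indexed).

4

The receptive field on the input at this output position is [-3 5 2 / -2 4 2 / -7 3 1]. Elementwise product with the kernel and sum: -2·-1 + 4·1 + 2·-1.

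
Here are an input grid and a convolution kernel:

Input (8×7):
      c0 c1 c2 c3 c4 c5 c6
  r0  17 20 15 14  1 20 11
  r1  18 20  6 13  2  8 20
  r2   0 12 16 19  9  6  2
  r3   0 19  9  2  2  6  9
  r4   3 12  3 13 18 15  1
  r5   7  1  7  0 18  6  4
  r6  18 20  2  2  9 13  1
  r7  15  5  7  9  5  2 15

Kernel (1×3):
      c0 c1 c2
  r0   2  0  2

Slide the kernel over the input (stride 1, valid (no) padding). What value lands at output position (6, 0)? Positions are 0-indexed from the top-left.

40

The receptive field on the input at this output position is [18 20 2]. Elementwise product with the kernel and sum: 18·2 + 2·2.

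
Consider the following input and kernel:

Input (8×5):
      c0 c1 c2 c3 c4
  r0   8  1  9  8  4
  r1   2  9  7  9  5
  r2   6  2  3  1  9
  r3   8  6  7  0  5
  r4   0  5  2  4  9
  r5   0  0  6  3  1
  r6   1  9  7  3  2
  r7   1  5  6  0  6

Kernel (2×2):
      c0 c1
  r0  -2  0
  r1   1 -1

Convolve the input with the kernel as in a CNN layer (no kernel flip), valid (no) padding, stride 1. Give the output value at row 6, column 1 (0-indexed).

-19

The receptive field on the input at this output position is [9 7 / 5 6]. Elementwise product with the kernel and sum: 9·-2 + 5·1 + 6·-1.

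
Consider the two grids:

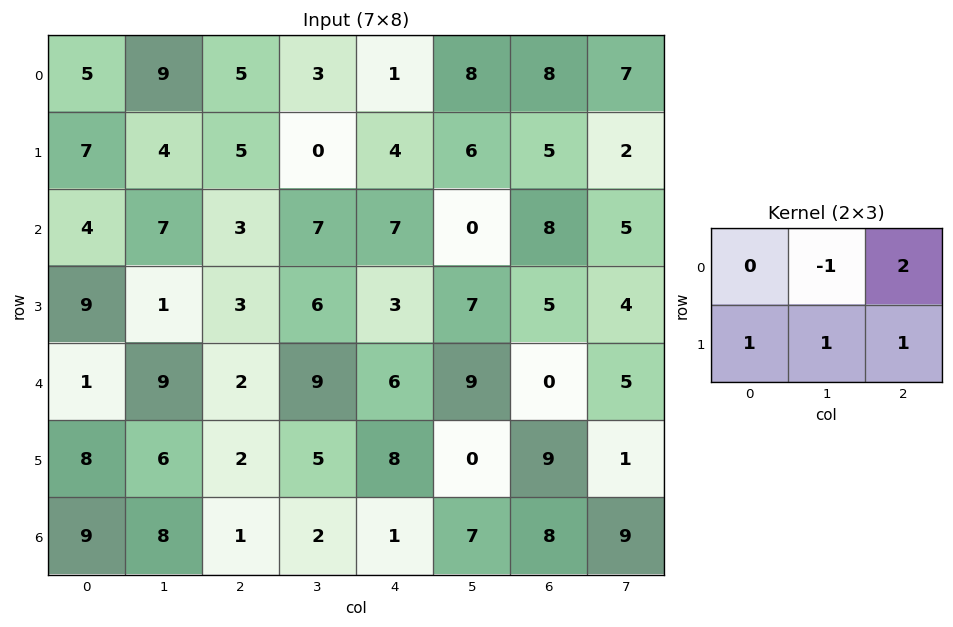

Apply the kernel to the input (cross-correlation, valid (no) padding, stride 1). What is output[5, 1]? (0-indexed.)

19

The receptive field on the input at this output position is [6 2 5 / 8 1 2]. Elementwise product with the kernel and sum: 2·-1 + 5·2 + 8·1 + 1·1 + 2·1.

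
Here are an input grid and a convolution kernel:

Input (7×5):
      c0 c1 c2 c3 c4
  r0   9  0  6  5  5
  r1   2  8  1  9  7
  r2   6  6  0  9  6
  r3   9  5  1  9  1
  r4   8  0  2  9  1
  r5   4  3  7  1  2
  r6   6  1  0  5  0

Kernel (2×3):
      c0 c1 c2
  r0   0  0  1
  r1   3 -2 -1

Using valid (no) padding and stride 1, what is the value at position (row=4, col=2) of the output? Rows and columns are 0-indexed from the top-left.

18

The receptive field on the input at this output position is [2 9 1 / 7 1 2]. Elementwise product with the kernel and sum: 1·1 + 7·3 + 1·-2 + 2·-1.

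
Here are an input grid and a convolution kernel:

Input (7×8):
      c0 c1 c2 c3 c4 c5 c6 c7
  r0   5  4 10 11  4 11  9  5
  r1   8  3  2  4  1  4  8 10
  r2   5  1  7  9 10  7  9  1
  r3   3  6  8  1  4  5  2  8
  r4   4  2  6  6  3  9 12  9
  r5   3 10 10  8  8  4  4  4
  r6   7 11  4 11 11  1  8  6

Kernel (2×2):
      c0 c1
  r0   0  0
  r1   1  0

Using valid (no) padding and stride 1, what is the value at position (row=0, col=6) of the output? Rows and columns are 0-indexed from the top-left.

8

The receptive field on the input at this output position is [9 5 / 8 10]. Elementwise product with the kernel and sum: 8·1.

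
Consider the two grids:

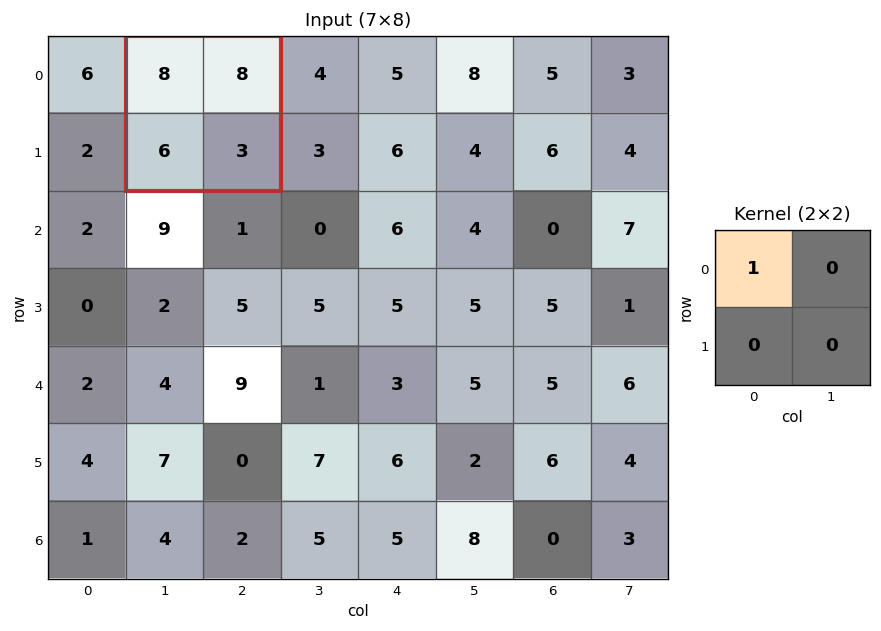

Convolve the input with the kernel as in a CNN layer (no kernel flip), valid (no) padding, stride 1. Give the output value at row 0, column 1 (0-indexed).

The receptive field on the input at this output position is [8 8 / 6 3]. Elementwise product with the kernel and sum: 8·1.

8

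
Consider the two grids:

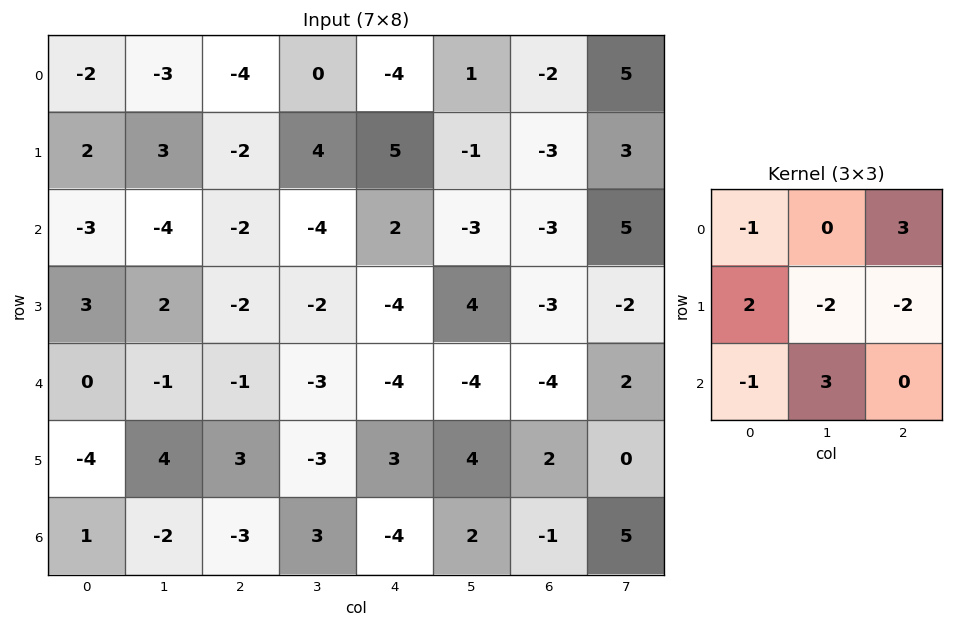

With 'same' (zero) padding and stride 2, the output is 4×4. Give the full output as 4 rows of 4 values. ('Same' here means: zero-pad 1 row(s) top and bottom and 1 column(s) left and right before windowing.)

Output[0,0]: The receptive field on the zero-padded input at this output position is [0 0 0 / 0 -2 -3 / 0 2 3]. Elementwise product with the kernel and sum: 0·-1 + 0·3 + 0·2 + -2·-2 + -3·-2 + 0·-1 + 2·3.
Output[0,1]: The receptive field on the zero-padded input at this output position is [0 0 0 / -3 -4 0 / 3 -2 4]. Elementwise product with the kernel and sum: 0·-1 + 0·3 + -3·2 + -4·-2 + 0·-2 + 3·-1 + -2·3.

16 -7 17 -12
32 5 -23 -13
-4 3 36 -12
14 -17 25 -8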